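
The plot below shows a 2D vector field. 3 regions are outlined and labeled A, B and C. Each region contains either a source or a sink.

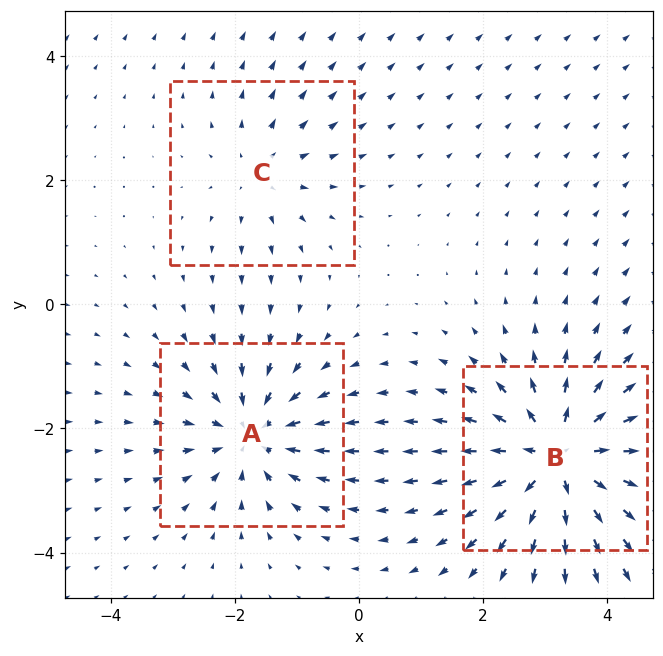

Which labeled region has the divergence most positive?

B

Divergence at each region's feature centre — A: about -4, B: about +5, C: about +2. Region B is most positive.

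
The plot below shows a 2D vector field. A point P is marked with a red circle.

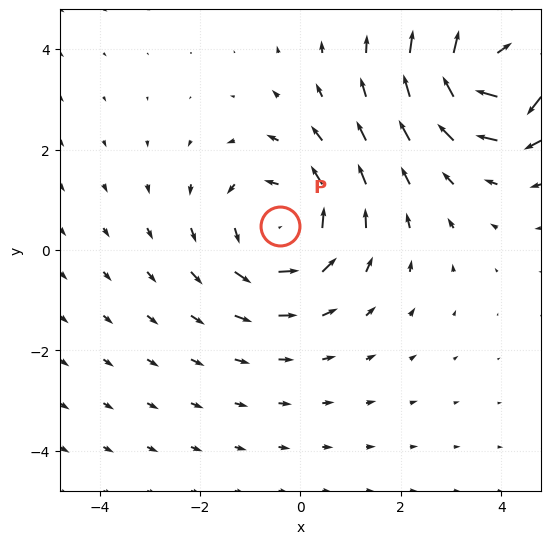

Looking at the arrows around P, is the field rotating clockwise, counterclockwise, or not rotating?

Near P at (-0.4, 0.5) the arrows circulate counterclockwise. The curl (z-component) there is about +3; positive curl means counterclockwise rotation.

counterclockwise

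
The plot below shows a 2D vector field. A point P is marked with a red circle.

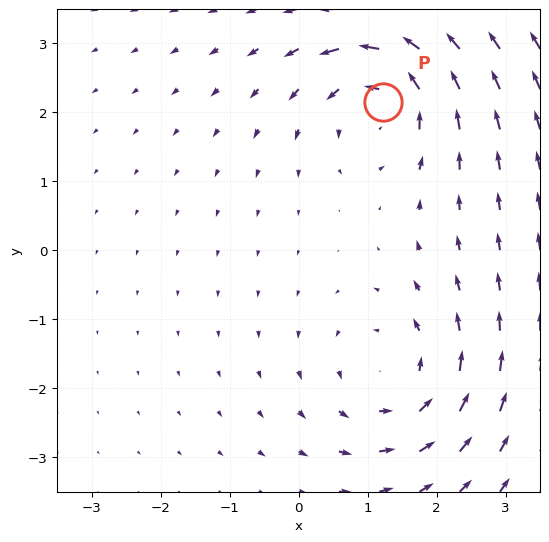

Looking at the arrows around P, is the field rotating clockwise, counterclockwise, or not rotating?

counterclockwise

Near P at (1.2, 2.2) the arrows circulate counterclockwise. The curl (z-component) there is about +6; positive curl means counterclockwise rotation.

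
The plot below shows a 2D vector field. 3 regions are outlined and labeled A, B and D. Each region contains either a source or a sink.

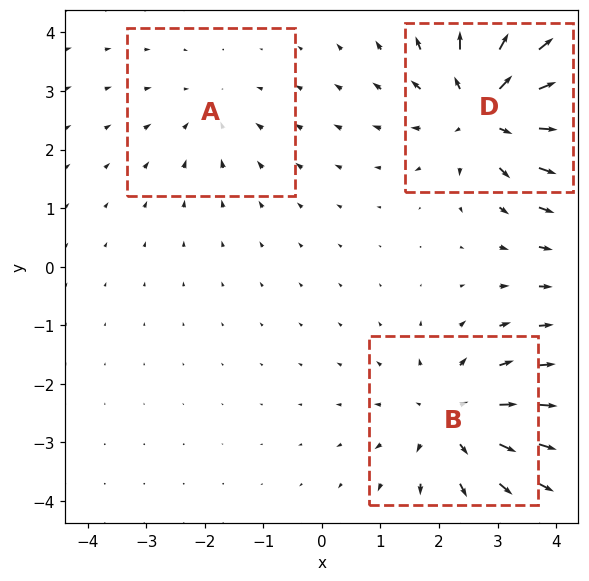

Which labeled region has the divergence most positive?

D

Divergence at each region's feature centre — A: about -2, B: about +3, D: about +5. Region D is most positive.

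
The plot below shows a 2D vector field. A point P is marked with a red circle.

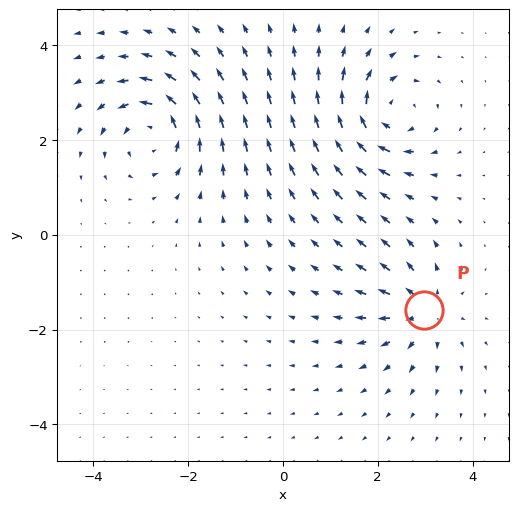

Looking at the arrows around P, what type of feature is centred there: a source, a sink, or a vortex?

source

At P (3.0, -1.6) the arrows spread outward. Divergence about +5, curl ≈0 — positive divergence with near-zero curl is a source.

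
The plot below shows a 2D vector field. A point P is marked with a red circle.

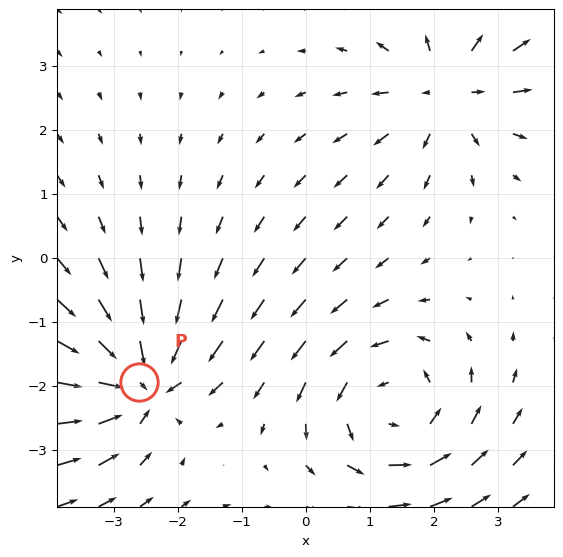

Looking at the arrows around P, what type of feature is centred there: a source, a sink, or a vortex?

sink

At P (-2.6, -1.9) the arrows converge inward. Divergence about -5, curl ≈0 — negative divergence with near-zero curl is a sink.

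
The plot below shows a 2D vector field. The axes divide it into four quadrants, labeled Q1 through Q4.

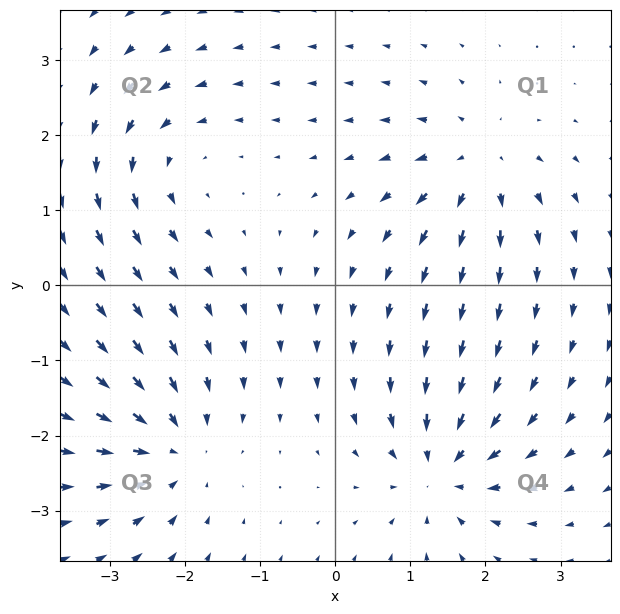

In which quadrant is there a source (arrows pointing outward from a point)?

Q1

The source sits at approximately (1.9, 1.6), which lies in quadrant Q1. The divergence there is about +6, positive as expected for a source.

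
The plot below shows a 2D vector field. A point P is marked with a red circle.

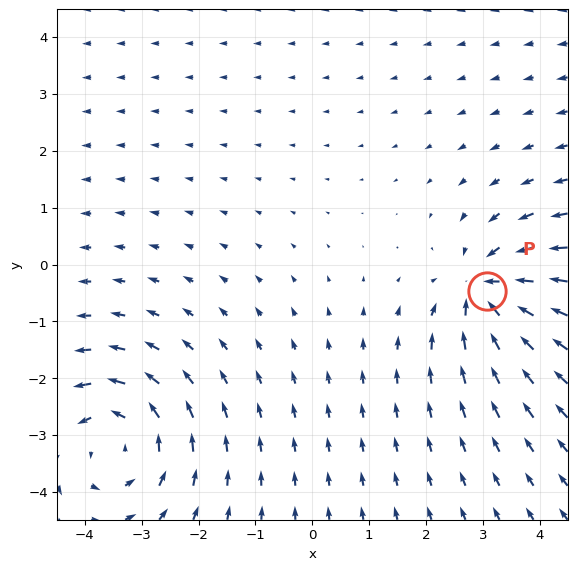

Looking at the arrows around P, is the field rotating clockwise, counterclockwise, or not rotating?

Near P at (3.1, -0.5) the arrows show no circulation. The curl there is ≈0.

not rotating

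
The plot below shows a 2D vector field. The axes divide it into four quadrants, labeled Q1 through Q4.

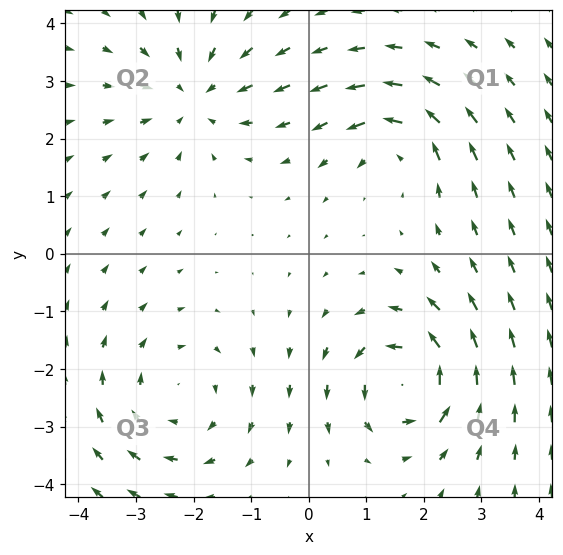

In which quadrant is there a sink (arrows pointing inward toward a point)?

The sink sits at approximately (-2.0, 2.7), which lies in quadrant Q2. The divergence there is about -3, negative as expected for a sink.

Q2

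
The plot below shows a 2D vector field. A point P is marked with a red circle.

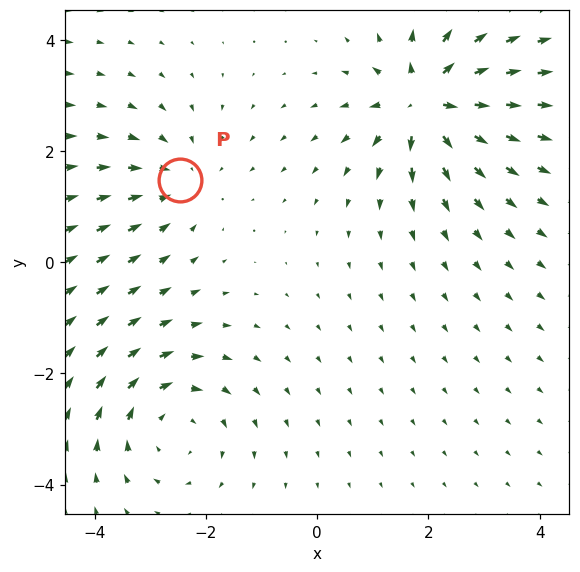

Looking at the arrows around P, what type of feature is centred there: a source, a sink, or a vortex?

At P (-2.5, 1.5) the arrows converge inward. Divergence about -3, curl ≈0 — negative divergence with near-zero curl is a sink.

sink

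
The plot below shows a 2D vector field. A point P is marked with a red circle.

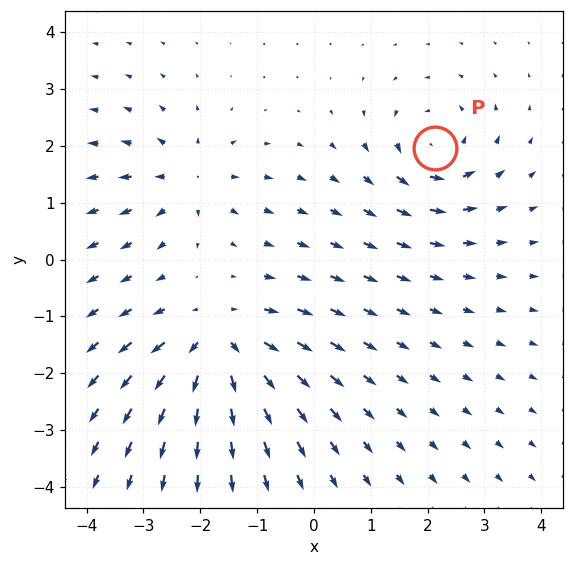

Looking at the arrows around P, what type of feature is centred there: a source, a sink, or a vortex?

At P (2.1, 2.0) the arrows circulate counterclockwise. Divergence ≈0, curl about +4 — near-zero divergence with nonzero curl is a vortex.

vortex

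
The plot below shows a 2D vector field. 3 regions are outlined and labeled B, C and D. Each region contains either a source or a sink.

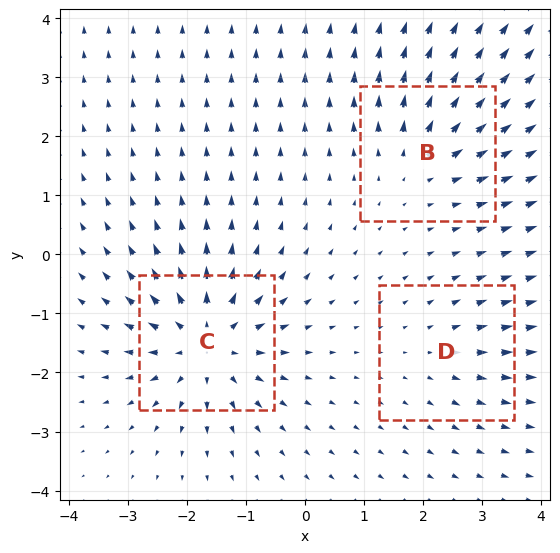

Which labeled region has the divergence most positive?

C

Divergence at each region's feature centre — B: about +3, C: about +5, D: about +2. Region C is most positive.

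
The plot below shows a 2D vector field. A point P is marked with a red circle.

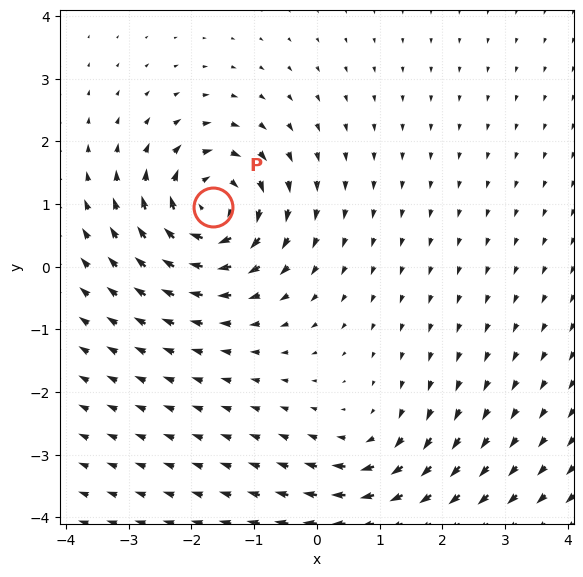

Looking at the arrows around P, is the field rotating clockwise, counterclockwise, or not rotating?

Near P at (-1.7, 1.0) the arrows circulate clockwise. The curl (z-component) there is about -6; negative curl means clockwise rotation.

clockwise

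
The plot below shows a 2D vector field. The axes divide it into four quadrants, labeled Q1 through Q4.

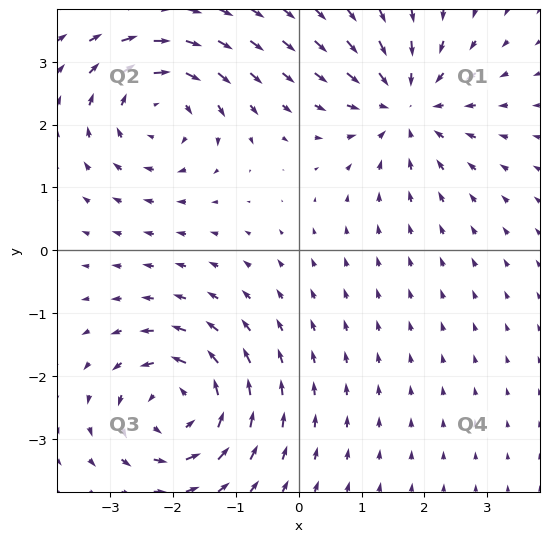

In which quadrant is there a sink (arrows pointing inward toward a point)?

Q1

The sink sits at approximately (1.7, 2.3), which lies in quadrant Q1. The divergence there is about -5, negative as expected for a sink.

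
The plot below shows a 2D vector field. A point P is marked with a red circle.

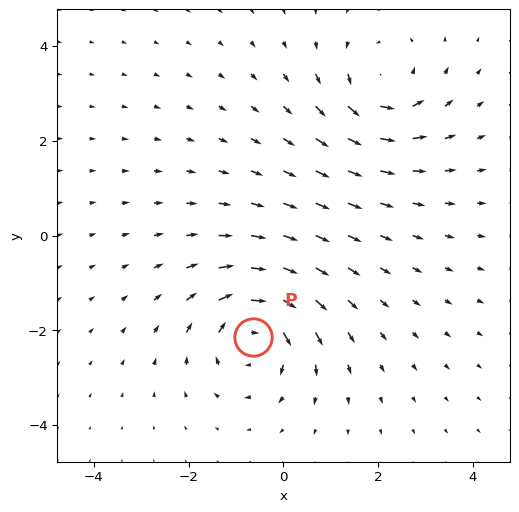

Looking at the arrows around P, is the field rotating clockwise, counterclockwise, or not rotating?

clockwise

Near P at (-0.6, -2.1) the arrows circulate clockwise. The curl (z-component) there is about -5; negative curl means clockwise rotation.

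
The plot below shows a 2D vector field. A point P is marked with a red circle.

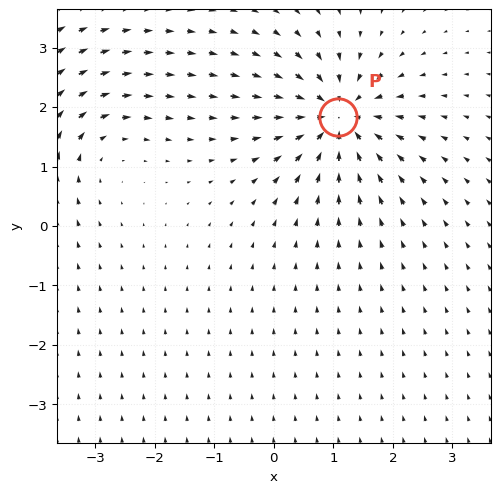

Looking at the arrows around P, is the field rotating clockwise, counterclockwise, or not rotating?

not rotating

Near P at (1.1, 1.8) the arrows show no circulation. The curl there is ≈0.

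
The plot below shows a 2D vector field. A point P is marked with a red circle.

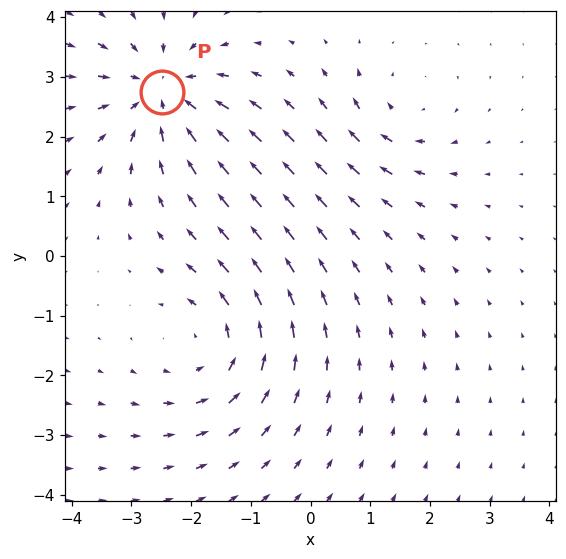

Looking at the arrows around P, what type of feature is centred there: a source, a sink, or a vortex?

sink

At P (-2.5, 2.8) the arrows converge inward. Divergence about -5, curl ≈0 — negative divergence with near-zero curl is a sink.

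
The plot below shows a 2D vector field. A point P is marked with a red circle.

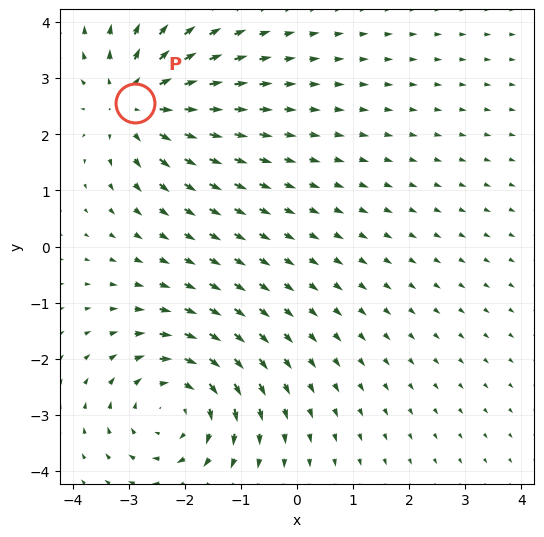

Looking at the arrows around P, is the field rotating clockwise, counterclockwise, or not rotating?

Near P at (-2.9, 2.6) the arrows show no circulation. The curl there is ≈0.

not rotating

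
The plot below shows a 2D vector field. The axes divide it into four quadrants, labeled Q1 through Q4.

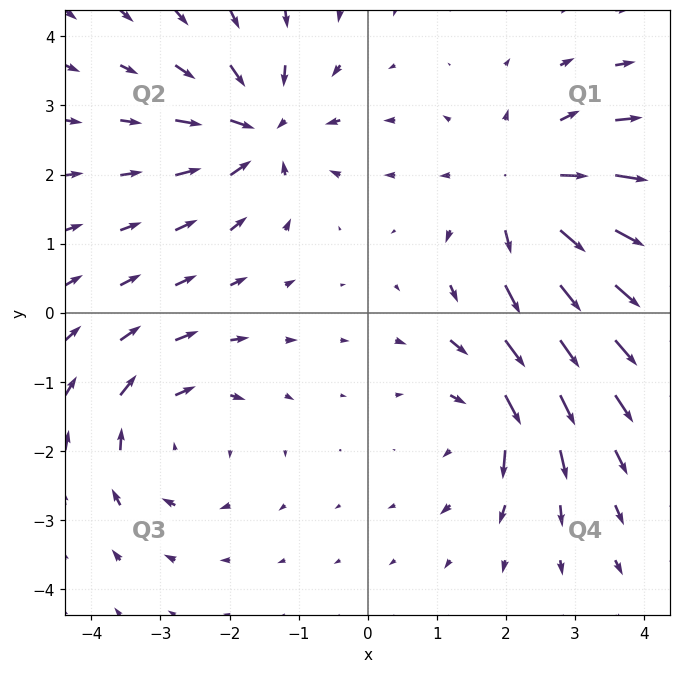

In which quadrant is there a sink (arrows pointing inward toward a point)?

The sink sits at approximately (-1.5, 2.6), which lies in quadrant Q2. The divergence there is about -4, negative as expected for a sink.

Q2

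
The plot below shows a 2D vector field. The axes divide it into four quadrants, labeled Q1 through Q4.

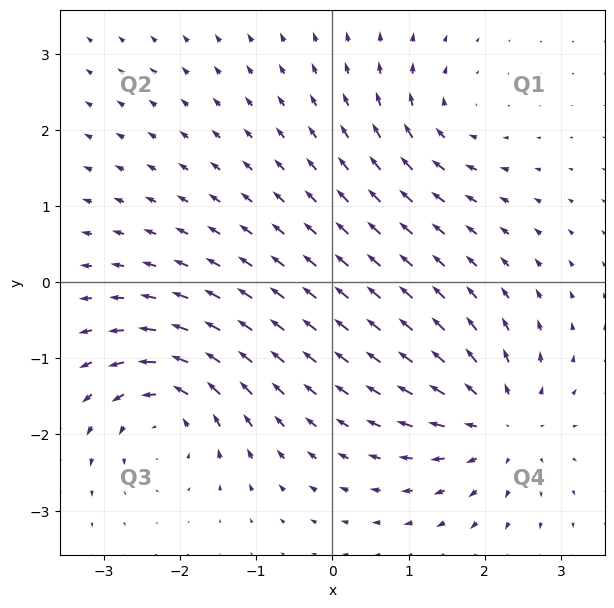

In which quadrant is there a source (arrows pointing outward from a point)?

The source sits at approximately (2.2, -1.9), which lies in quadrant Q4. The divergence there is about +6, positive as expected for a source.

Q4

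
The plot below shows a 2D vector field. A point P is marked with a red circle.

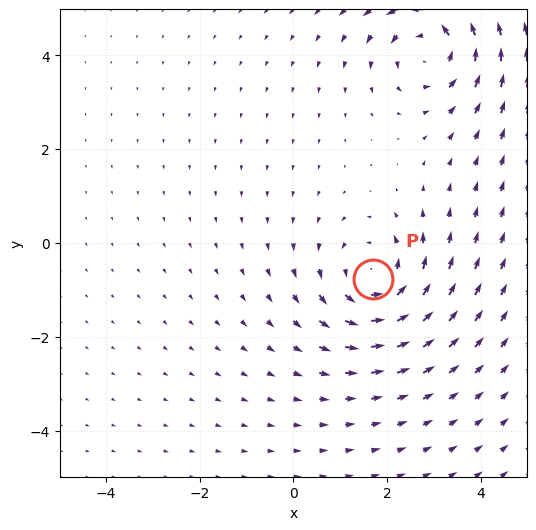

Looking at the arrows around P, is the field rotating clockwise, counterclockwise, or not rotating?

counterclockwise

Near P at (1.7, -0.8) the arrows circulate counterclockwise. The curl (z-component) there is about +3; positive curl means counterclockwise rotation.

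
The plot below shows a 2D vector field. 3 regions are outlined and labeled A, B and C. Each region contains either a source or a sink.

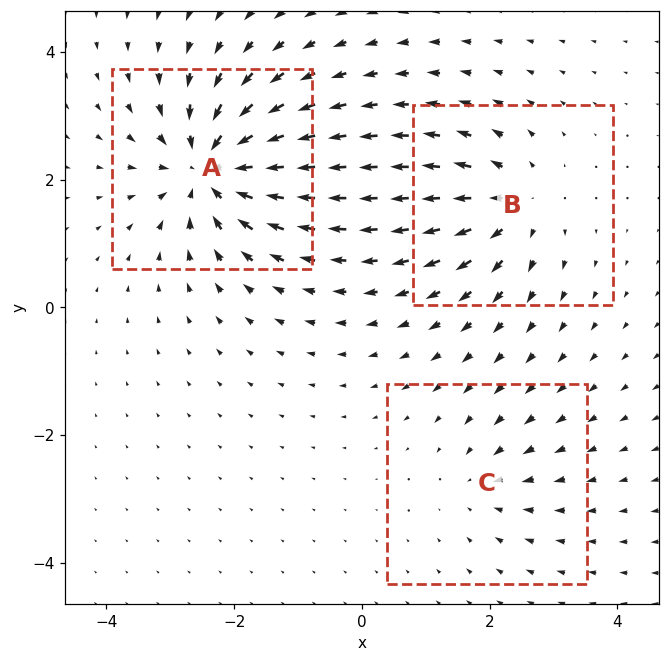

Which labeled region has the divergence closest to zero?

Divergence at each region's feature centre — A: about -6, B: about +4, C: about -2. Region C is closest to zero.

C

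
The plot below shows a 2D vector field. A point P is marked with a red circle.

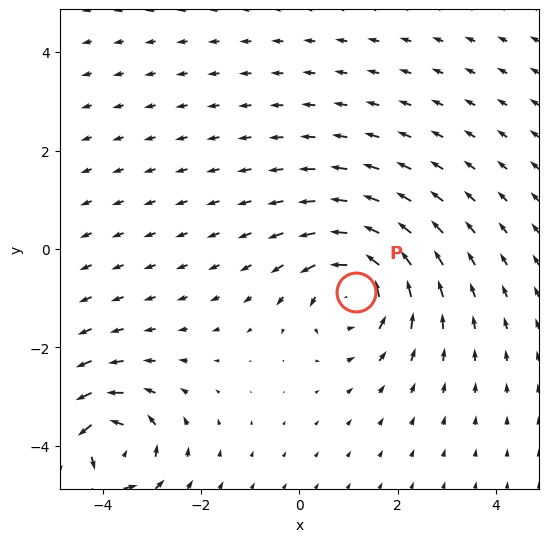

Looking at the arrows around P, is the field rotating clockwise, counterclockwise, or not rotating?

Near P at (1.1, -0.9) the arrows circulate counterclockwise. The curl (z-component) there is about +3; positive curl means counterclockwise rotation.

counterclockwise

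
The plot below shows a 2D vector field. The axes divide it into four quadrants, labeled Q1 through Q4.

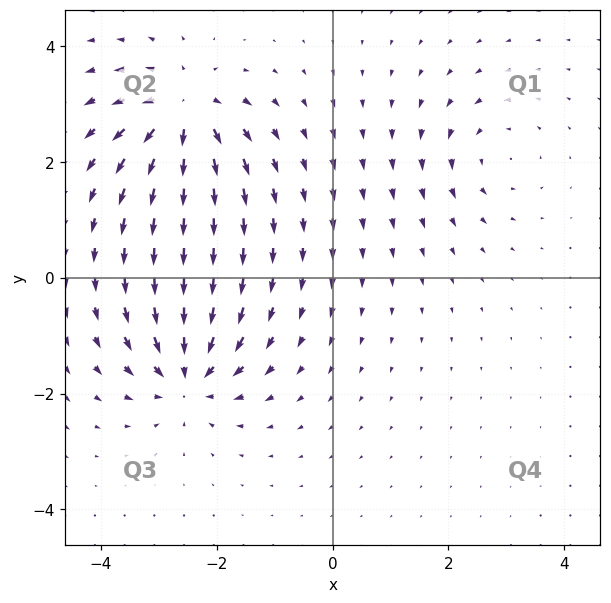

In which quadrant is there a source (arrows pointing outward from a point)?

Q2

The source sits at approximately (-2.6, 2.9), which lies in quadrant Q2. The divergence there is about +7, positive as expected for a source.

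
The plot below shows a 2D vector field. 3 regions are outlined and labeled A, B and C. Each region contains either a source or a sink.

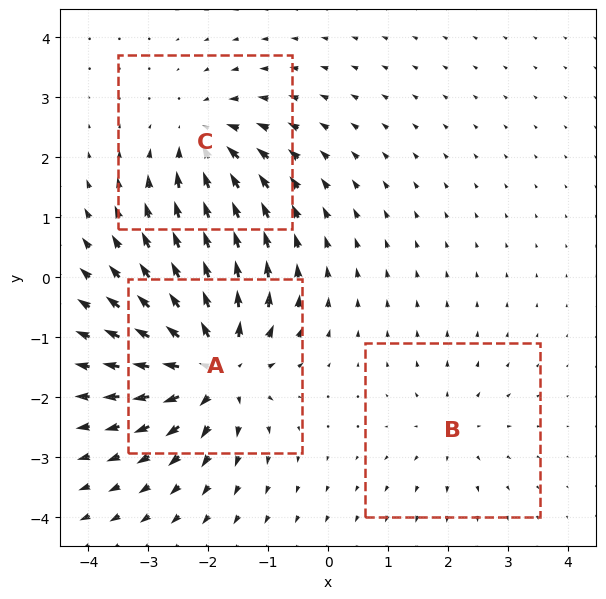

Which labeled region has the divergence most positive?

A

Divergence at each region's feature centre — A: about +6, B: about +2, C: about -4. Region A is most positive.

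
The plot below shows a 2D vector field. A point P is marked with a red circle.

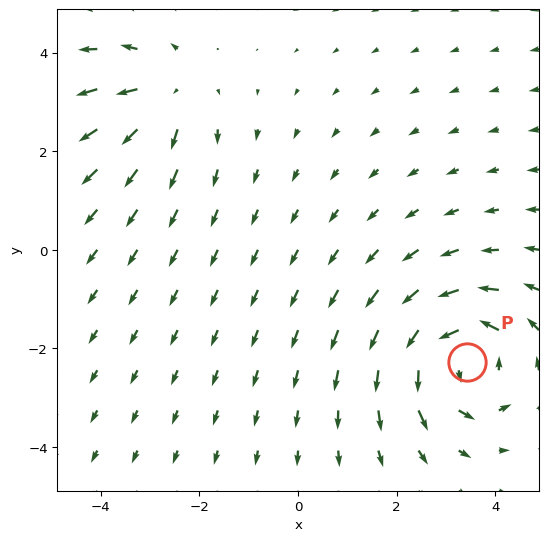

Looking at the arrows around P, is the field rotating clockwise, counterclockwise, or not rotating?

Near P at (3.4, -2.3) the arrows circulate counterclockwise. The curl (z-component) there is about +5; positive curl means counterclockwise rotation.

counterclockwise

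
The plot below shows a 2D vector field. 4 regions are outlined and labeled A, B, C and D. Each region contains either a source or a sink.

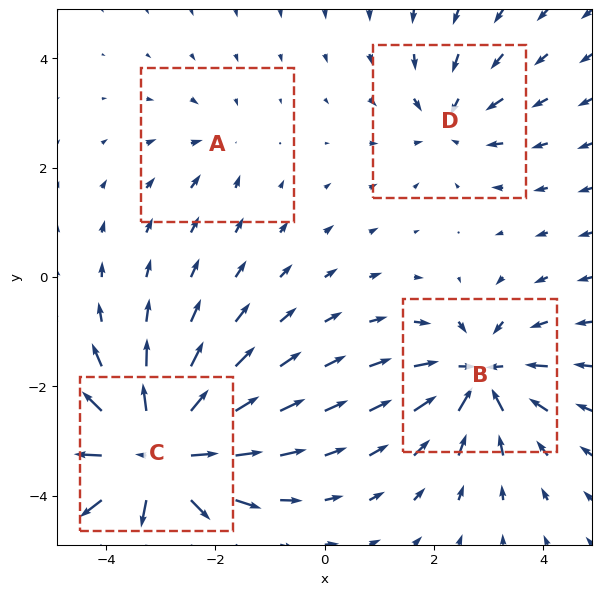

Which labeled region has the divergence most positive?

C

Divergence at each region's feature centre — A: about -2, B: about -6, C: about +9, D: about -4. Region C is most positive.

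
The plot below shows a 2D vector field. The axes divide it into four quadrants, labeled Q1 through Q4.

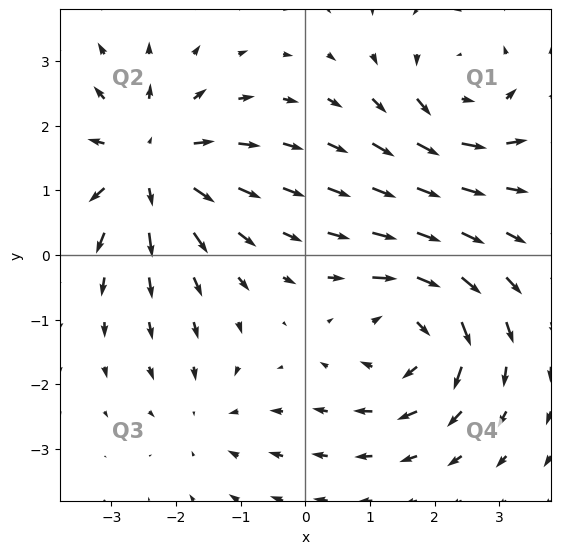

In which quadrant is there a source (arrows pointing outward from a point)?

The source sits at approximately (-2.5, 1.4), which lies in quadrant Q2. The divergence there is about +5, positive as expected for a source.

Q2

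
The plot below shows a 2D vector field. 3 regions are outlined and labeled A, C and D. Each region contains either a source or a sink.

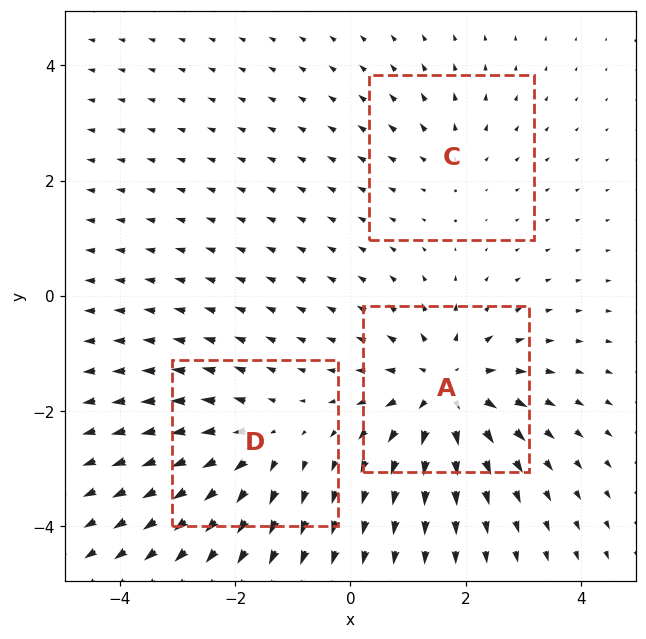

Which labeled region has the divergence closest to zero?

Divergence at each region's feature centre — A: about +5, C: about +2, D: about +3. Region C is closest to zero.

C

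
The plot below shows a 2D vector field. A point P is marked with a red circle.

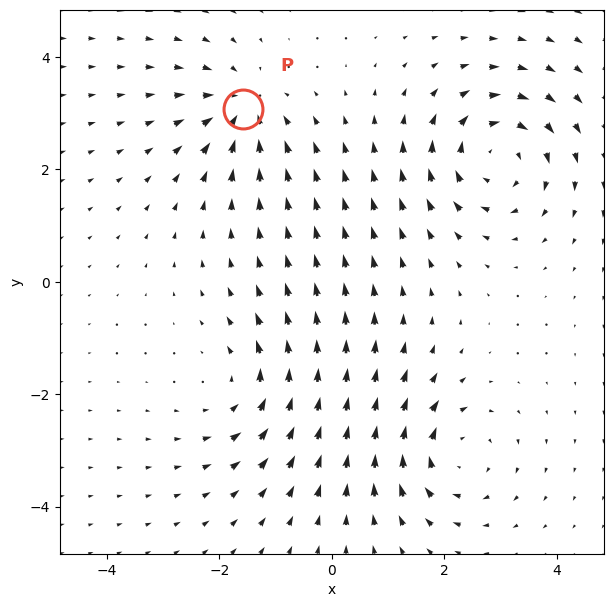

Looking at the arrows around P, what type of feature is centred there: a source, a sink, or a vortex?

At P (-1.6, 3.1) the arrows converge inward. Divergence about -4, curl ≈0 — negative divergence with near-zero curl is a sink.

sink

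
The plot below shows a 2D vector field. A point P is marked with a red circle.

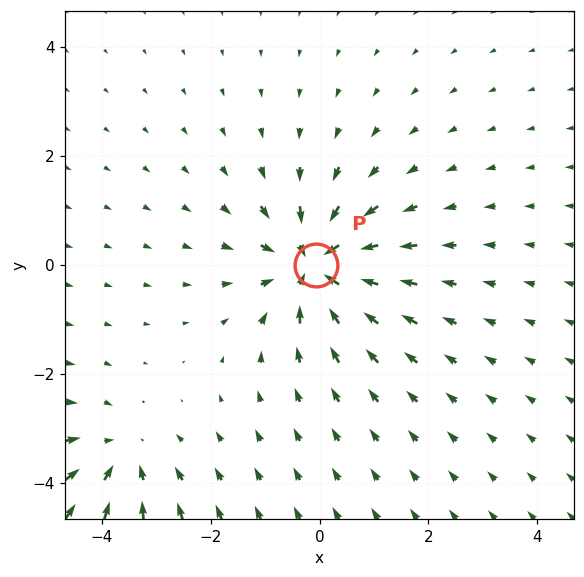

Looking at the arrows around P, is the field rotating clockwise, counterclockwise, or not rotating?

Near P at (-0.1, -0.0) the arrows show no circulation. The curl there is ≈0.

not rotating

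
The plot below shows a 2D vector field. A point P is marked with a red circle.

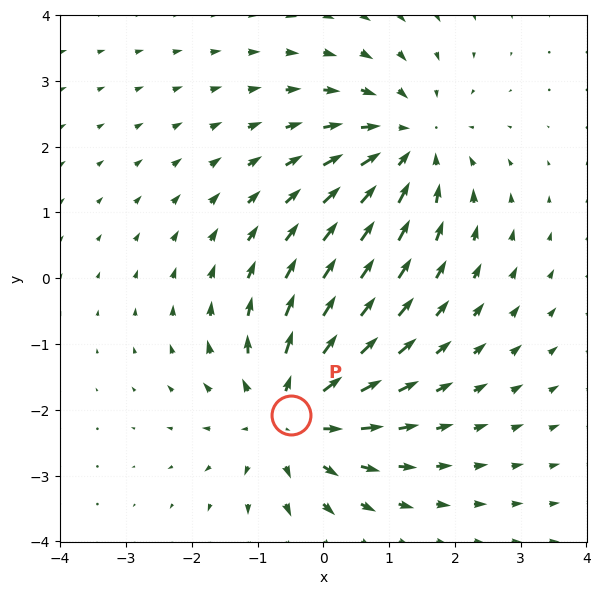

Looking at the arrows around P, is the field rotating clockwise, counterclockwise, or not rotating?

Near P at (-0.5, -2.1) the arrows show no circulation. The curl there is ≈0.

not rotating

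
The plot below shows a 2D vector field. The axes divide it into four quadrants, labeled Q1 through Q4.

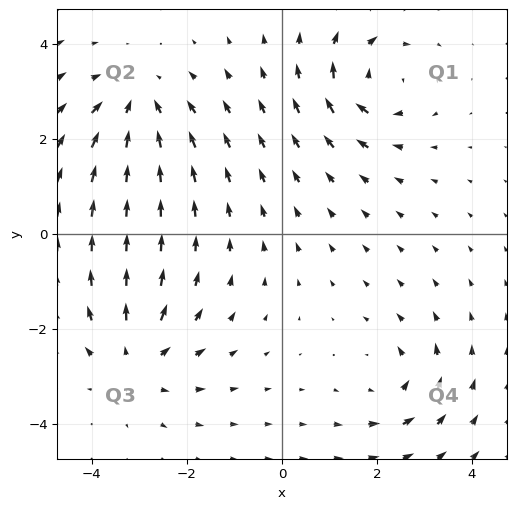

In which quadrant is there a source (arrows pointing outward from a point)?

Q3

The source sits at approximately (-3.1, -2.7), which lies in quadrant Q3. The divergence there is about +5, positive as expected for a source.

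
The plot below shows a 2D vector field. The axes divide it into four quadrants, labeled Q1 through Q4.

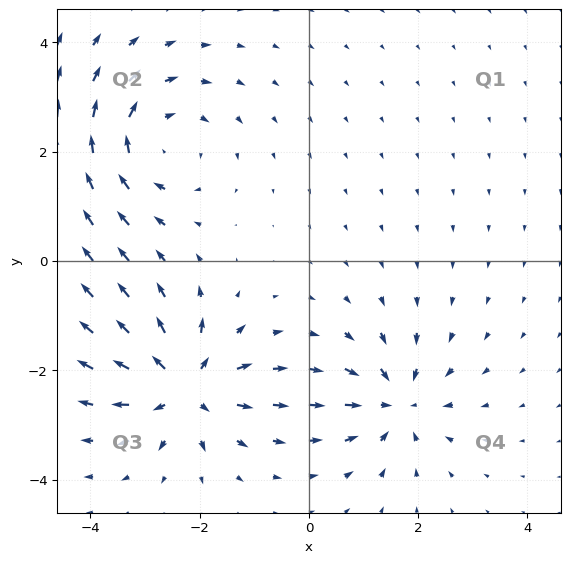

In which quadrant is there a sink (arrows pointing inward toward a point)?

Q4

The sink sits at approximately (1.6, -2.6), which lies in quadrant Q4. The divergence there is about -5, negative as expected for a sink.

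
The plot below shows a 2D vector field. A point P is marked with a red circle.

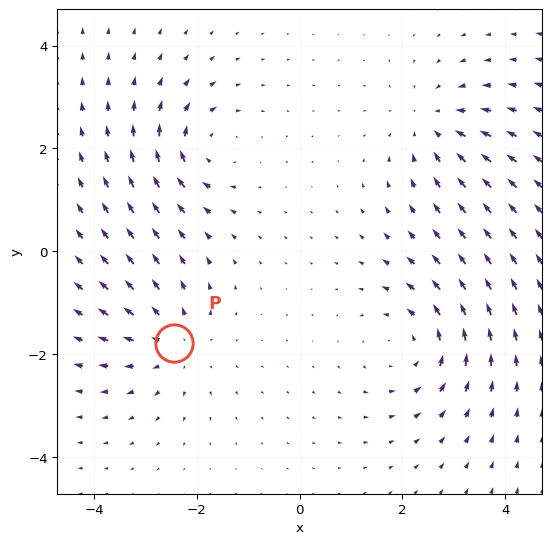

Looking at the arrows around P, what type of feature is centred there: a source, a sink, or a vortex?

source

At P (-2.4, -1.8) the arrows spread outward. Divergence about +4, curl ≈0 — positive divergence with near-zero curl is a source.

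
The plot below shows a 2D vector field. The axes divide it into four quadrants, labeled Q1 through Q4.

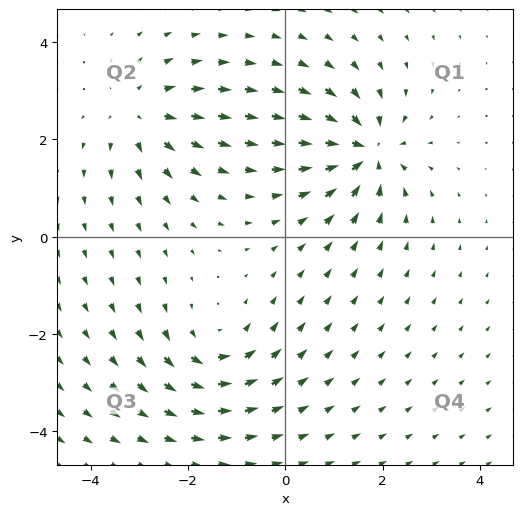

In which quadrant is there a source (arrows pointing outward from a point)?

The source sits at approximately (-3.0, 2.5), which lies in quadrant Q2. The divergence there is about +4, positive as expected for a source.

Q2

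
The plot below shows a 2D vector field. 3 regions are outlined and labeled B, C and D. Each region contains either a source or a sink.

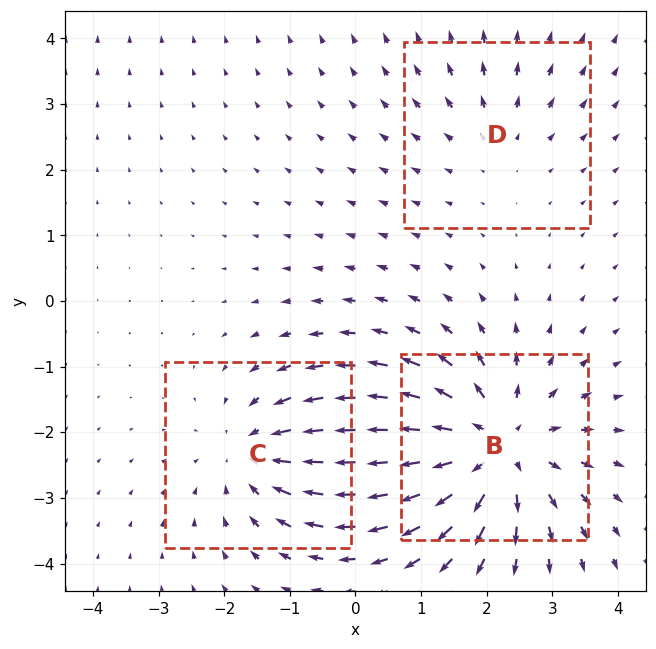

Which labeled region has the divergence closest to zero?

D

Divergence at each region's feature centre — B: about +5, C: about -3, D: about +2. Region D is closest to zero.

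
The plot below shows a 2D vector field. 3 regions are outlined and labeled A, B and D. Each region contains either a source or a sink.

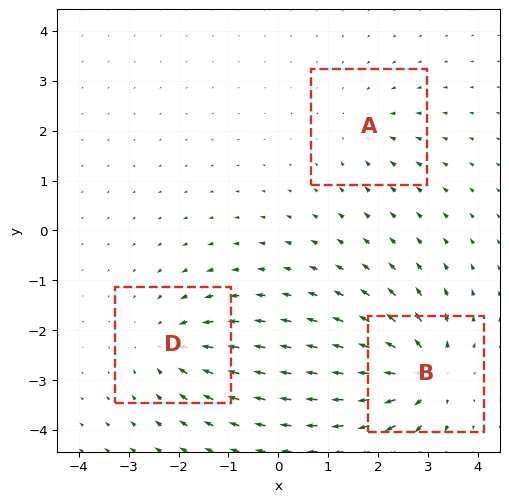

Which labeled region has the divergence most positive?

B

Divergence at each region's feature centre — A: about -2, B: about +6, D: about -4. Region B is most positive.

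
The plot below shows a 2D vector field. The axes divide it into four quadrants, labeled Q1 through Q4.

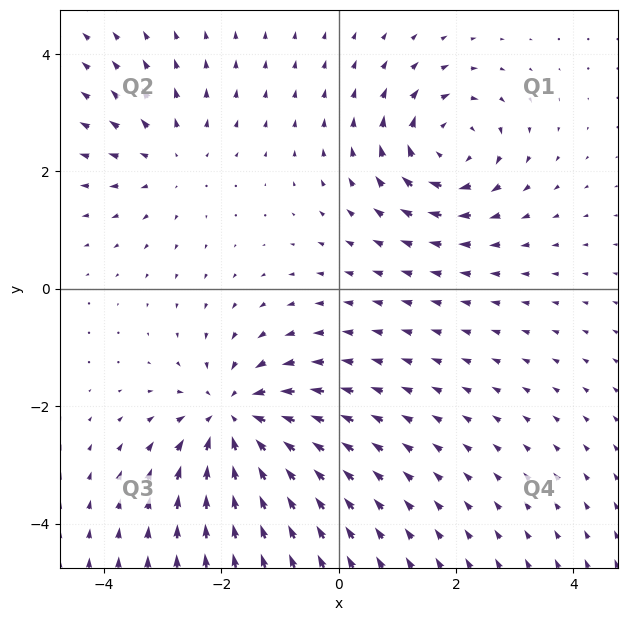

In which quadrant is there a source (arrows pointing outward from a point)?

The source sits at approximately (-2.9, 2.2), which lies in quadrant Q2. The divergence there is about +3, positive as expected for a source.

Q2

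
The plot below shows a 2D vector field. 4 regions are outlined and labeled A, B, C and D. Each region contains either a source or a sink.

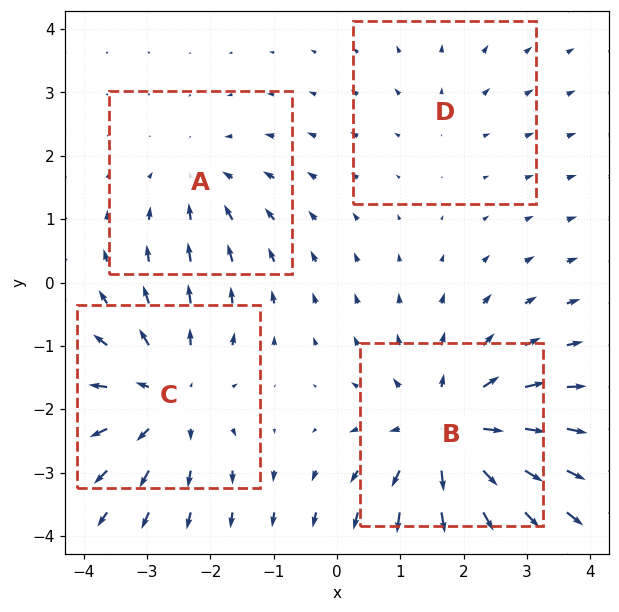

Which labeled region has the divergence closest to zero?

D

Divergence at each region's feature centre — A: about -3, B: about +6, C: about +5, D: about +2. Region D is closest to zero.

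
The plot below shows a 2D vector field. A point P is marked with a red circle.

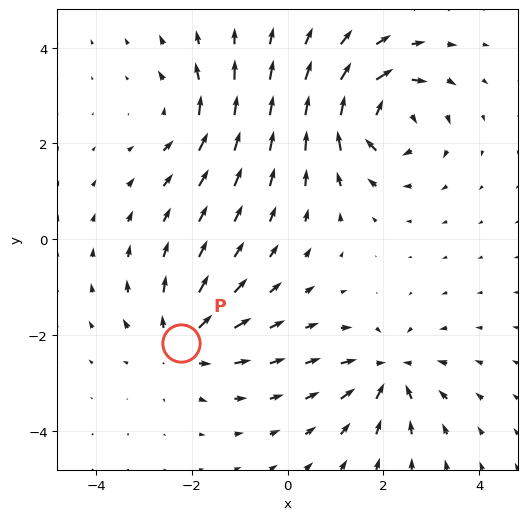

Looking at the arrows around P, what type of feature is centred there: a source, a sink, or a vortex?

source

At P (-2.2, -2.2) the arrows spread outward. Divergence about +4, curl ≈0 — positive divergence with near-zero curl is a source.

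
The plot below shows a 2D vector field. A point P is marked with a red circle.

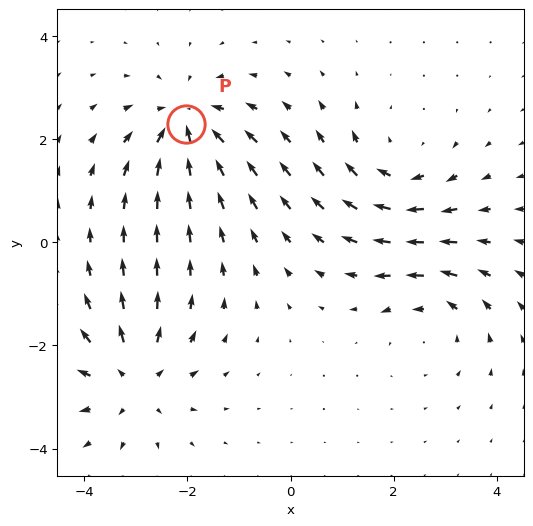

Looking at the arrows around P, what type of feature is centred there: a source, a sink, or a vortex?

At P (-2.0, 2.3) the arrows converge inward. Divergence about -6, curl ≈0 — negative divergence with near-zero curl is a sink.

sink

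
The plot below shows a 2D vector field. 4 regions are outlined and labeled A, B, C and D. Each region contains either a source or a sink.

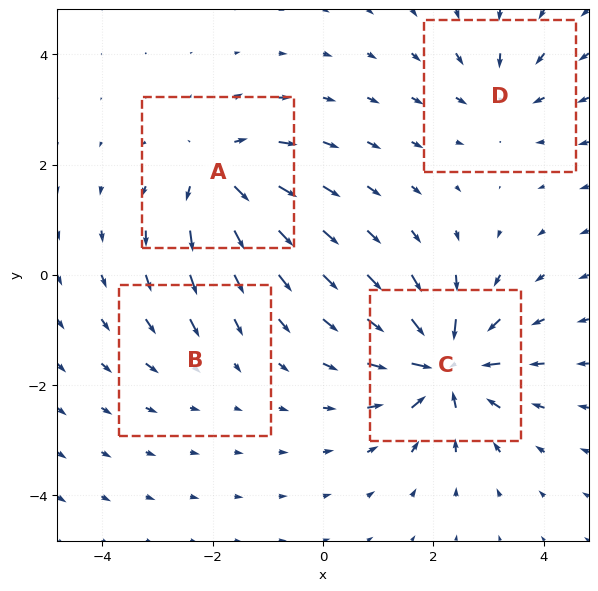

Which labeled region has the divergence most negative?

Divergence at each region's feature centre — A: about +6, B: about -2, C: about -9, D: about -4. Region C is most negative.

C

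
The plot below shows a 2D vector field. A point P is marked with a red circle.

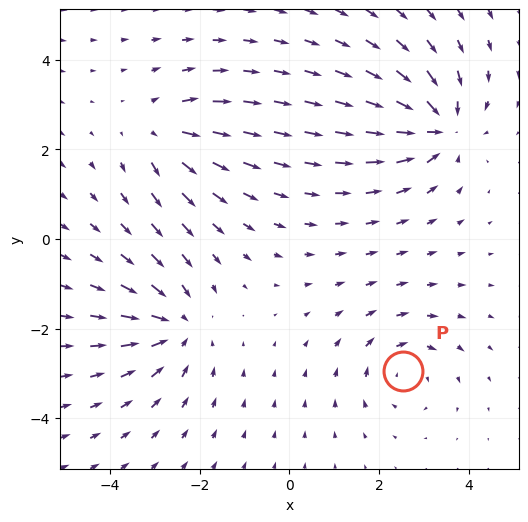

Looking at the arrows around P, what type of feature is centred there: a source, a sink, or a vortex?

At P (2.5, -2.9) the arrows circulate clockwise. Divergence ≈0, curl about -3 — near-zero divergence with nonzero curl is a vortex.

vortex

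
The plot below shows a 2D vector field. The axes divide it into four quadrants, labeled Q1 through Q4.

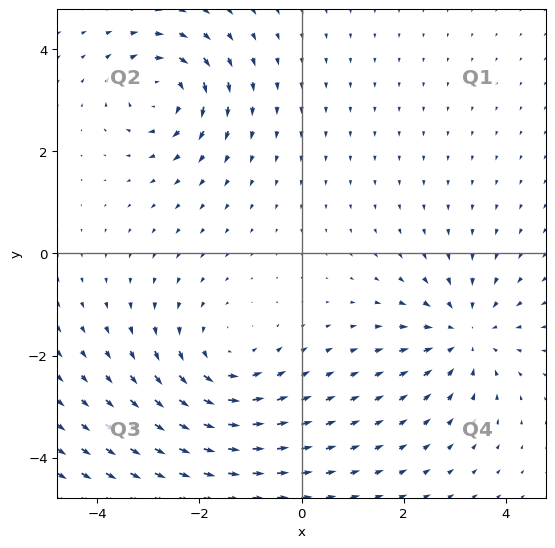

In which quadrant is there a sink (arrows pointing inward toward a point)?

Q4

The sink sits at approximately (3.2, -1.6), which lies in quadrant Q4. The divergence there is about -3, negative as expected for a sink.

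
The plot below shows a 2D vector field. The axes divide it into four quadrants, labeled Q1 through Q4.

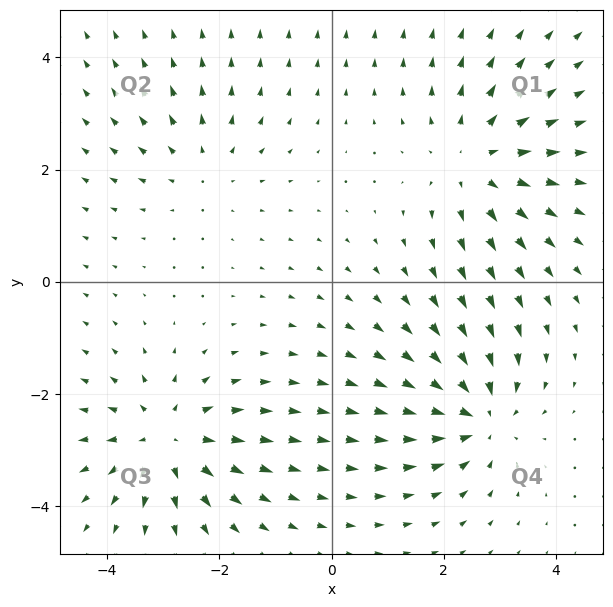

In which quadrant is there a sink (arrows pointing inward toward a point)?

Q4

The sink sits at approximately (2.6, -2.4), which lies in quadrant Q4. The divergence there is about -5, negative as expected for a sink.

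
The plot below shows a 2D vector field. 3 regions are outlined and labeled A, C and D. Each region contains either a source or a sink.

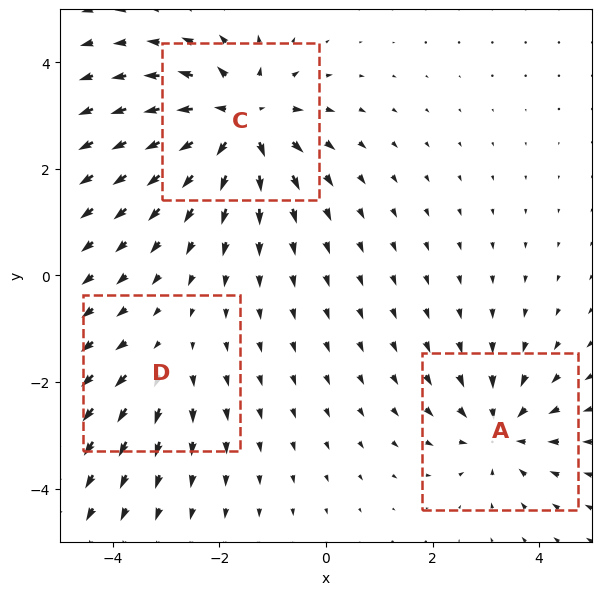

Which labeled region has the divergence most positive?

Divergence at each region's feature centre — A: about -4, C: about +6, D: about +2. Region C is most positive.

C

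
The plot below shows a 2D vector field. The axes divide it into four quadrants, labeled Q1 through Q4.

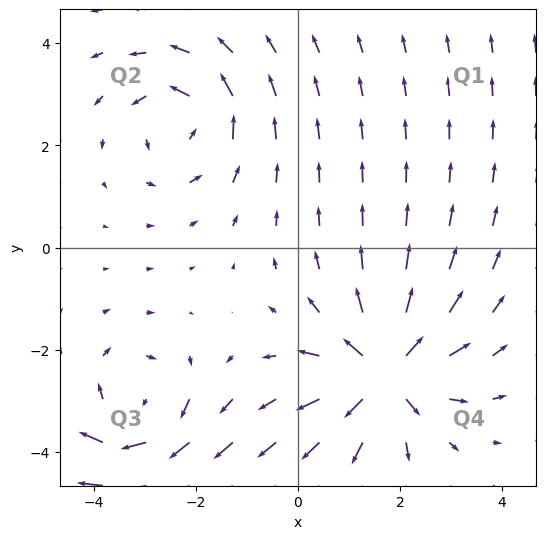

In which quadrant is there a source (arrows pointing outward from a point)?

The source sits at approximately (1.7, -2.5), which lies in quadrant Q4. The divergence there is about +6, positive as expected for a source.

Q4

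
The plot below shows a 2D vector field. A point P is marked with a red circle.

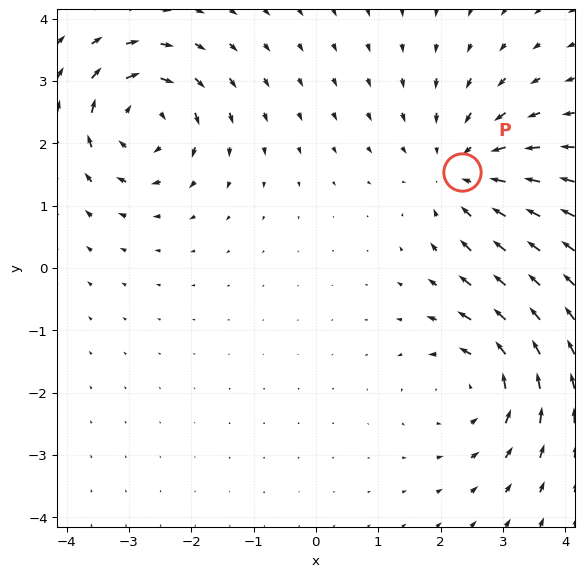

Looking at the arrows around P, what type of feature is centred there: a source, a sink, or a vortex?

sink

At P (2.3, 1.5) the arrows converge inward. Divergence about -4, curl ≈0 — negative divergence with near-zero curl is a sink.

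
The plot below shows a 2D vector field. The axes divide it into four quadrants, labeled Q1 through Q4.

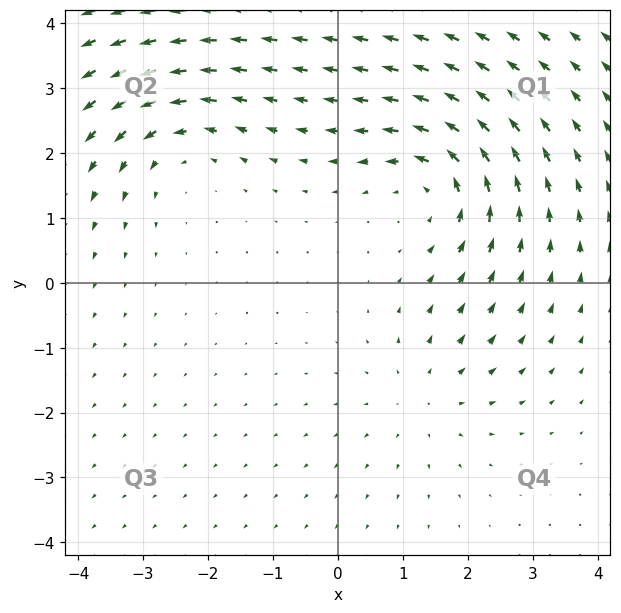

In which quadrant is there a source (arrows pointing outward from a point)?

Q4

The source sits at approximately (1.3, -1.7), which lies in quadrant Q4. The divergence there is about +2, positive as expected for a source.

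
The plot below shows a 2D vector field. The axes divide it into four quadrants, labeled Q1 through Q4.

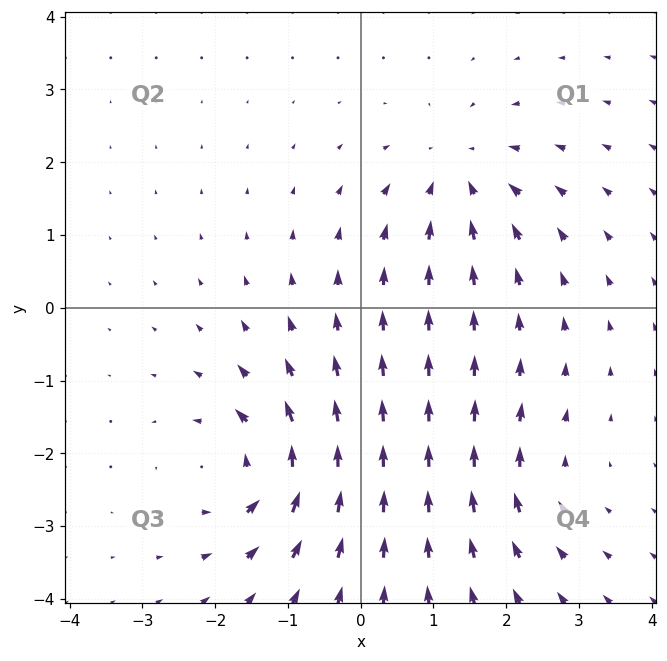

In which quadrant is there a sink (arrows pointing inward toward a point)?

Q1

The sink sits at approximately (1.4, 1.8), which lies in quadrant Q1. The divergence there is about -4, negative as expected for a sink.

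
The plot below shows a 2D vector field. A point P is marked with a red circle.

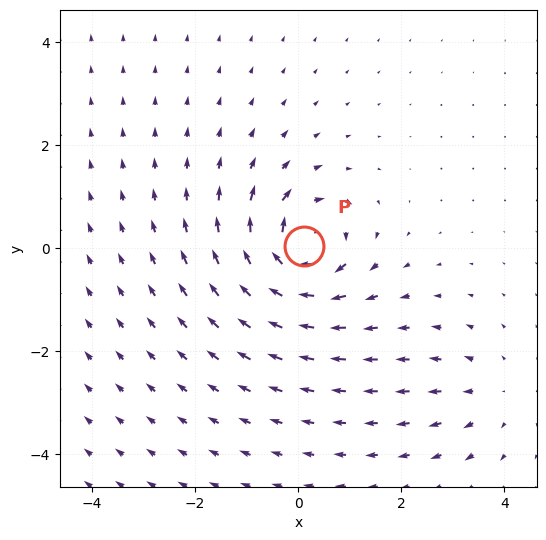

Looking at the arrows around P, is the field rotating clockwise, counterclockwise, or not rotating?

clockwise

Near P at (0.1, 0.0) the arrows circulate clockwise. The curl (z-component) there is about -7; negative curl means clockwise rotation.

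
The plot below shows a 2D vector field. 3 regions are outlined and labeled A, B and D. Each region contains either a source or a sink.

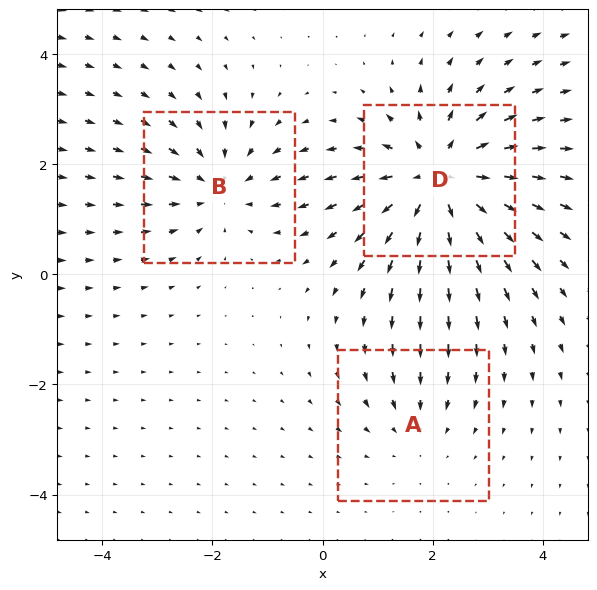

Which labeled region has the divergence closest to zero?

Divergence at each region's feature centre — A: about -2, B: about -3, D: about +5. Region A is closest to zero.

A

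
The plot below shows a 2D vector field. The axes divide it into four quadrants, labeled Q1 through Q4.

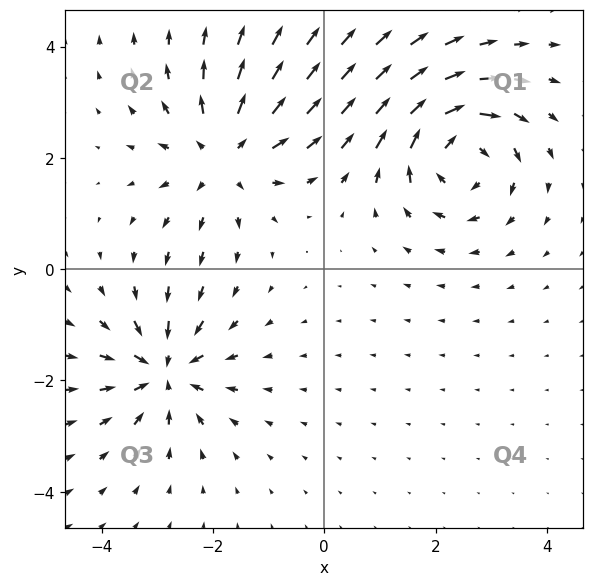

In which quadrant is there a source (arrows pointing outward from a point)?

The source sits at approximately (-1.8, 2.0), which lies in quadrant Q2. The divergence there is about +3, positive as expected for a source.

Q2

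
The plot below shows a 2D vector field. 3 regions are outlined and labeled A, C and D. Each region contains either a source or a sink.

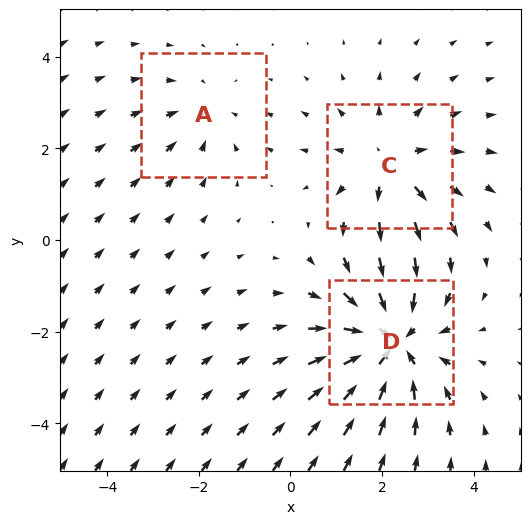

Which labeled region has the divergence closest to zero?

A

Divergence at each region's feature centre — A: about -2, C: about +3, D: about -4. Region A is closest to zero.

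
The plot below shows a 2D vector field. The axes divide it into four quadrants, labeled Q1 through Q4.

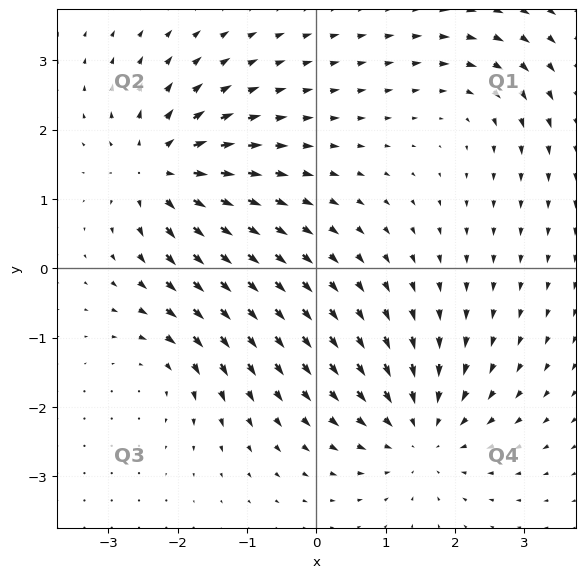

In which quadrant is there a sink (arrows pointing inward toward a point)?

Q4

The sink sits at approximately (1.5, -2.4), which lies in quadrant Q4. The divergence there is about -5, negative as expected for a sink.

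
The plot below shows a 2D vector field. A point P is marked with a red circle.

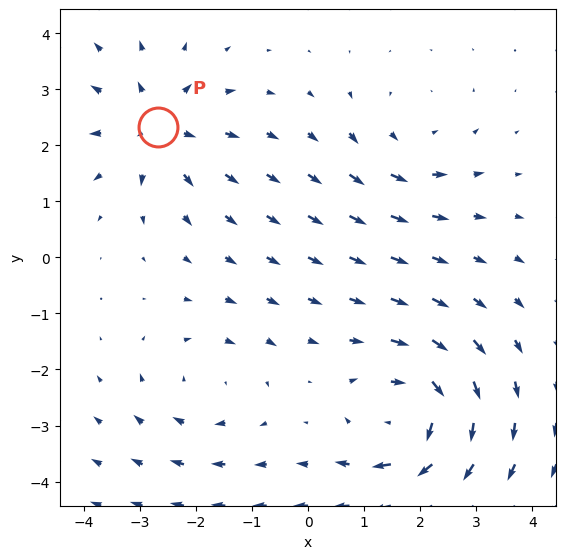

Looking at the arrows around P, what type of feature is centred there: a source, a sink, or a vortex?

source

At P (-2.7, 2.3) the arrows spread outward. Divergence about +4, curl ≈0 — positive divergence with near-zero curl is a source.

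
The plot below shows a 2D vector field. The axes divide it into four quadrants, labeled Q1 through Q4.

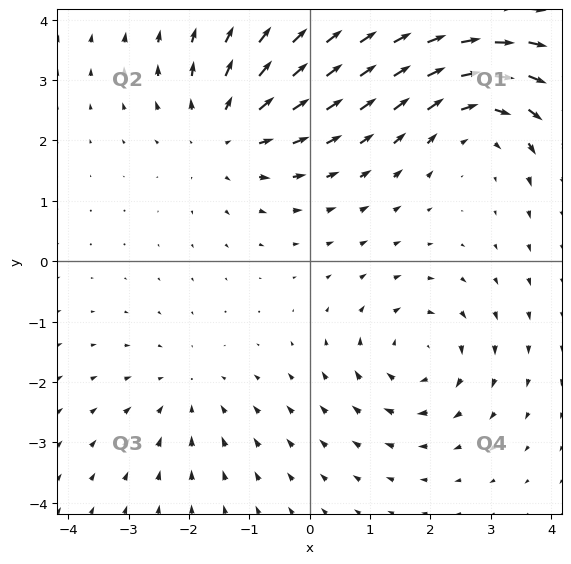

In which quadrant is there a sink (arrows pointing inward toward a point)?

Q3

The sink sits at approximately (-2.0, -2.1), which lies in quadrant Q3. The divergence there is about -3, negative as expected for a sink.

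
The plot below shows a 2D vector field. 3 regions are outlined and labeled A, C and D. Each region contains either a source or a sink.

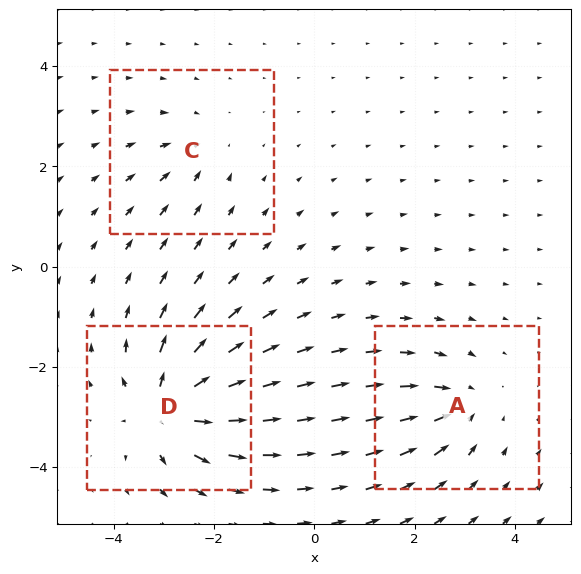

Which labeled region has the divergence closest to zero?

C

Divergence at each region's feature centre — A: about -4, C: about -3, D: about +6. Region C is closest to zero.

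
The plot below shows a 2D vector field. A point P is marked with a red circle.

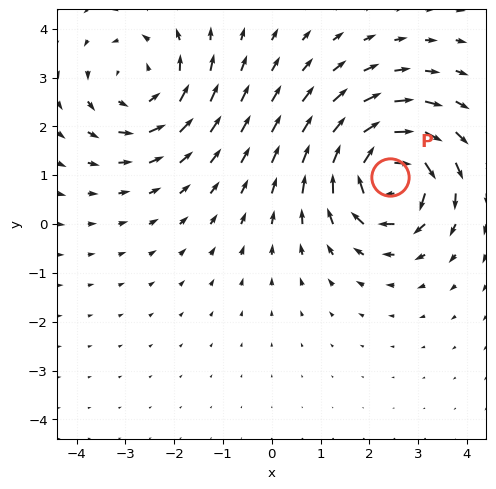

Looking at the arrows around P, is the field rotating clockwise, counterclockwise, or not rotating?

clockwise

Near P at (2.4, 1.0) the arrows circulate clockwise. The curl (z-component) there is about -7; negative curl means clockwise rotation.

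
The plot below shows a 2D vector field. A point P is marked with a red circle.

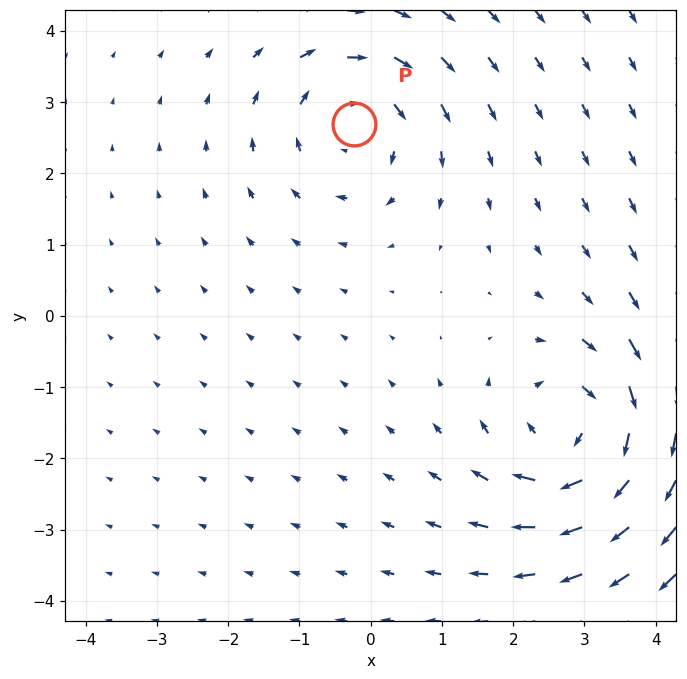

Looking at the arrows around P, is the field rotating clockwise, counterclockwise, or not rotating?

clockwise

Near P at (-0.2, 2.7) the arrows circulate clockwise. The curl (z-component) there is about -4; negative curl means clockwise rotation.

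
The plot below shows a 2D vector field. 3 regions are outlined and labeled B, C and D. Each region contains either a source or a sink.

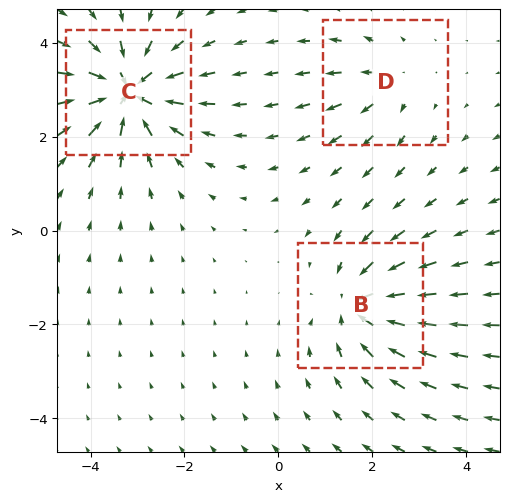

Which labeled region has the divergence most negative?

Divergence at each region's feature centre — B: about -4, C: about -6, D: about +2. Region C is most negative.

C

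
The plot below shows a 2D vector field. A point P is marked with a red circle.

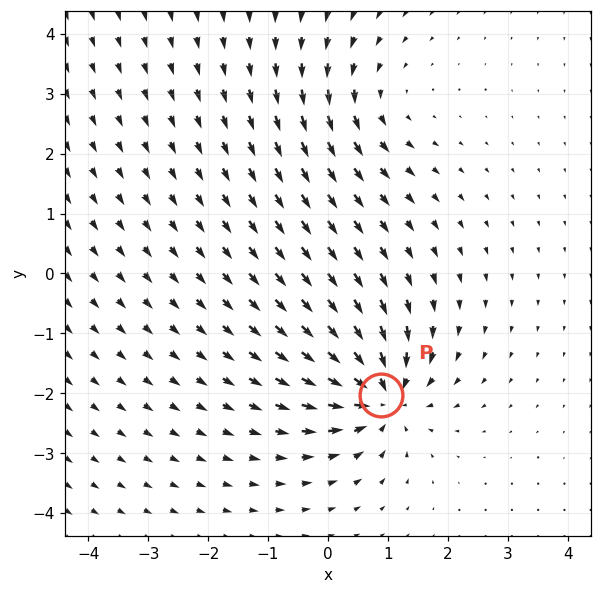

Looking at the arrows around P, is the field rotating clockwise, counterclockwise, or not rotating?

not rotating

Near P at (0.9, -2.0) the arrows show no circulation. The curl there is ≈0.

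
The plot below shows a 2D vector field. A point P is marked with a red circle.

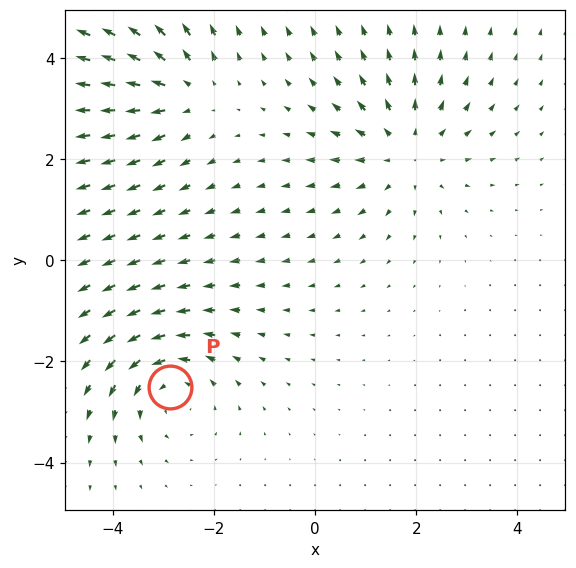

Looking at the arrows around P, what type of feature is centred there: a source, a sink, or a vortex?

vortex

At P (-2.9, -2.5) the arrows circulate counterclockwise. Divergence ≈0, curl about +4 — near-zero divergence with nonzero curl is a vortex.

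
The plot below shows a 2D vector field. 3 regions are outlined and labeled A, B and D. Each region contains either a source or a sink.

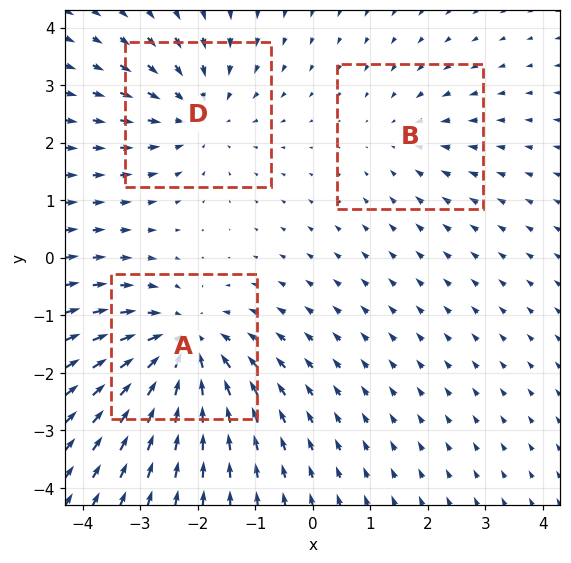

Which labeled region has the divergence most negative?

Divergence at each region's feature centre — A: about -4, B: about -2, D: about -3. Region A is most negative.

A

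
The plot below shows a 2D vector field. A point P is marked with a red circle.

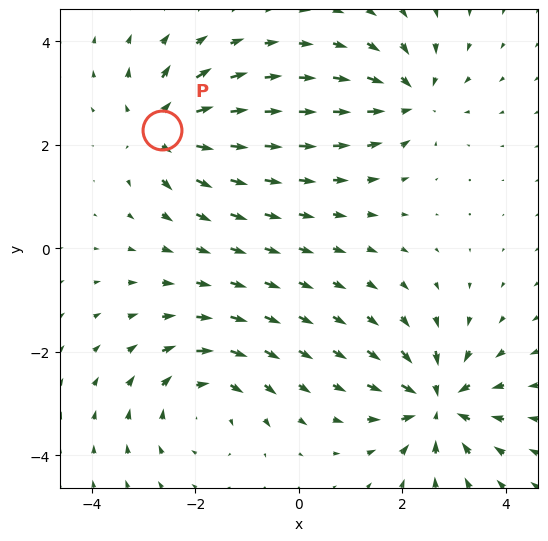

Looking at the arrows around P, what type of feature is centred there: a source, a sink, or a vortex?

At P (-2.7, 2.3) the arrows spread outward. Divergence about +5, curl ≈0 — positive divergence with near-zero curl is a source.

source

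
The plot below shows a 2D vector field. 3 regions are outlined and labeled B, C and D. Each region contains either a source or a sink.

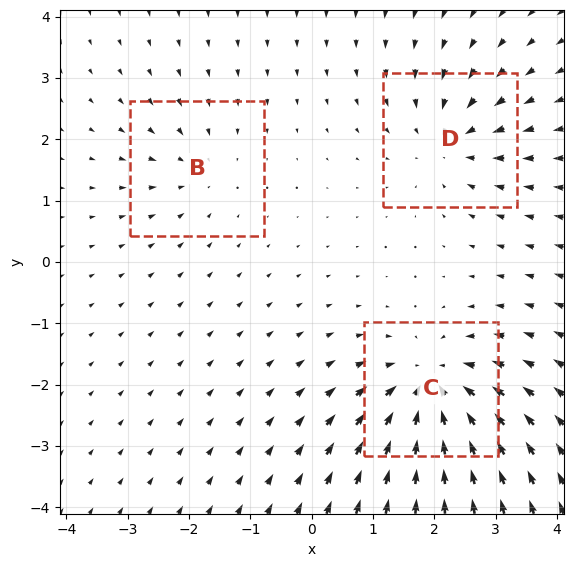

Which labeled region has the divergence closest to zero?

B

Divergence at each region's feature centre — B: about -2, C: about -5, D: about -3. Region B is closest to zero.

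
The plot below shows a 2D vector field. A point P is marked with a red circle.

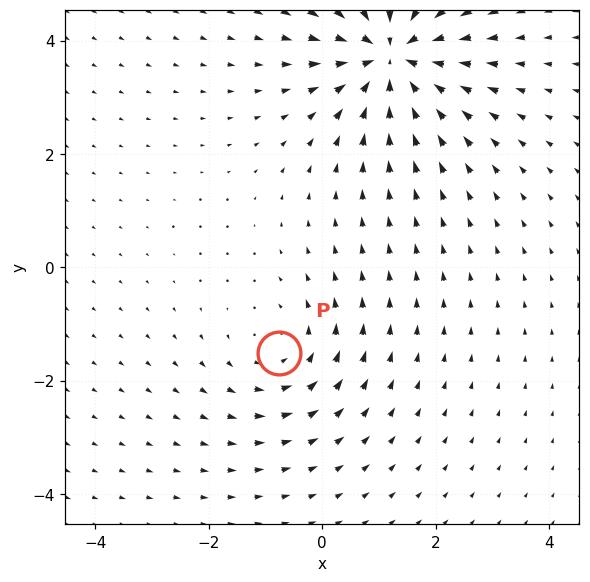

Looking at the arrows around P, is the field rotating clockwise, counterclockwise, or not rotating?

Near P at (-0.8, -1.5) the arrows circulate counterclockwise. The curl (z-component) there is about +2; positive curl means counterclockwise rotation.

counterclockwise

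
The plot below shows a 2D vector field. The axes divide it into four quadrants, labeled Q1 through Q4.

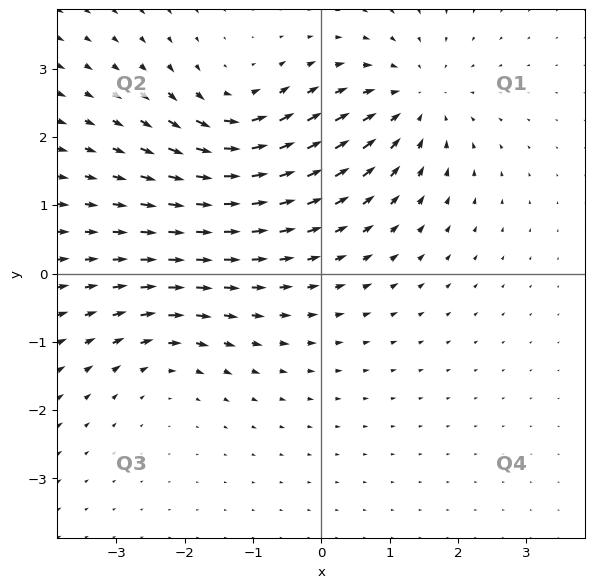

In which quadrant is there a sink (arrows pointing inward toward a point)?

The sink sits at approximately (1.3, 2.5), which lies in quadrant Q1. The divergence there is about -5, negative as expected for a sink.

Q1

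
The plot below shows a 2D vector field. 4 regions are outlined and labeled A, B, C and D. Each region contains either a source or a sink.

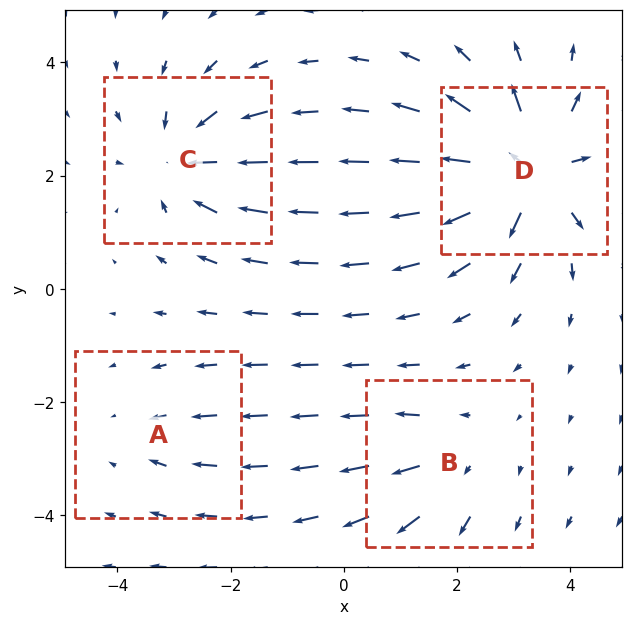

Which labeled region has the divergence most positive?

D

Divergence at each region's feature centre — A: about -2, B: about +3, C: about -5, D: about +8. Region D is most positive.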